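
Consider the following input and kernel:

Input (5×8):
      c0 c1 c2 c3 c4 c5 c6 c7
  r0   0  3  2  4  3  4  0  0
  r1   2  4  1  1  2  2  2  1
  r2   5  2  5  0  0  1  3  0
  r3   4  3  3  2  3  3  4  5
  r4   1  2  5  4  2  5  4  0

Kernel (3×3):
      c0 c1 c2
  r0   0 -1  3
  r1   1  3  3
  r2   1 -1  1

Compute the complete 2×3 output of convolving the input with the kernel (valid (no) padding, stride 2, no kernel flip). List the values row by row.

28 20 12
39 21 33

Output[0,0]: The receptive field on the input at this output position is [0 3 2 / 2 4 1 / 5 2 5]. Elementwise product with the kernel and sum: 3·-1 + 2·3 + 2·1 + 4·3 + 1·3 + 5·1 + 2·-1 + 5·1.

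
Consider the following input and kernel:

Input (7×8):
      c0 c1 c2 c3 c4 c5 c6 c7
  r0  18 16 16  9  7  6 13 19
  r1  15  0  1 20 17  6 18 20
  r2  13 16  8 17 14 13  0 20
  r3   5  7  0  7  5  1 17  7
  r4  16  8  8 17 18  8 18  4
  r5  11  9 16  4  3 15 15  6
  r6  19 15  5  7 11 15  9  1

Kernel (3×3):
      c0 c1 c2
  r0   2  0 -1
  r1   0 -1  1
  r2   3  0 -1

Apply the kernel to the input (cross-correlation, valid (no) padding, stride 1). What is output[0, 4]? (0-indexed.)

The receptive field on the input at this output position is [7 6 13 / 17 6 18 / 14 13 0]. Elementwise product with the kernel and sum: 7·2 + 13·-1 + 6·-1 + 18·1 + 14·3 + 0·-1.

55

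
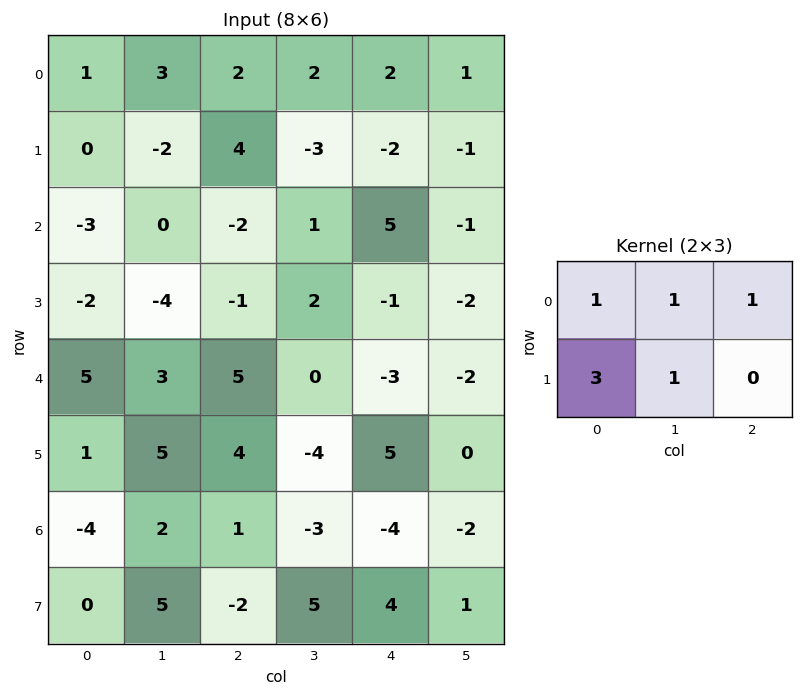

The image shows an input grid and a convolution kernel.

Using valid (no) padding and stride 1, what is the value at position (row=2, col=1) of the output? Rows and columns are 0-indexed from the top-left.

The receptive field on the input at this output position is [0 -2 1 / -4 -1 2]. Elementwise product with the kernel and sum: 0·1 + -2·1 + 1·1 + -4·3 + -1·1.

-14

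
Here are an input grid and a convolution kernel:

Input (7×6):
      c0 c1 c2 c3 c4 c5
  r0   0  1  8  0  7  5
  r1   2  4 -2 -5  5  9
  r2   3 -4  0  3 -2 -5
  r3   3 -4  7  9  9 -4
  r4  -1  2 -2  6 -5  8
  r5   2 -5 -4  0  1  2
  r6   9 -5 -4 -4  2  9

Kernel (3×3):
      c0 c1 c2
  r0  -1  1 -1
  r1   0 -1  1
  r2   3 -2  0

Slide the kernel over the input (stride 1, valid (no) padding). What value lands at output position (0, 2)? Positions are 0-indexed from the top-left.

The receptive field on the input at this output position is [8 0 7 / -2 -5 5 / 0 3 -2]. Elementwise product with the kernel and sum: 8·-1 + 0·1 + 7·-1 + -5·-1 + 5·1 + 0·3 + 3·-2.

-11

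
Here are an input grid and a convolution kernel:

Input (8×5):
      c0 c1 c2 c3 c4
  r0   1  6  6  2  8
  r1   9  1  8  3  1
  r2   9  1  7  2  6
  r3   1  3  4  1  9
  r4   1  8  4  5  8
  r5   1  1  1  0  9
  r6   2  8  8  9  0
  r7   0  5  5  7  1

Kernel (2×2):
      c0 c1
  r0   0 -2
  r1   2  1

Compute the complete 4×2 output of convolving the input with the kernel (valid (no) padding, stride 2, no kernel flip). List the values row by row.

Output[0,0]: The receptive field on the input at this output position is [1 6 / 9 1]. Elementwise product with the kernel and sum: 6·-2 + 9·2 + 1·1.
Output[0,1]: The receptive field on the input at this output position is [6 2 / 8 3]. Elementwise product with the kernel and sum: 2·-2 + 8·2 + 3·1.

7 15
3 5
-13 -8
-11 -1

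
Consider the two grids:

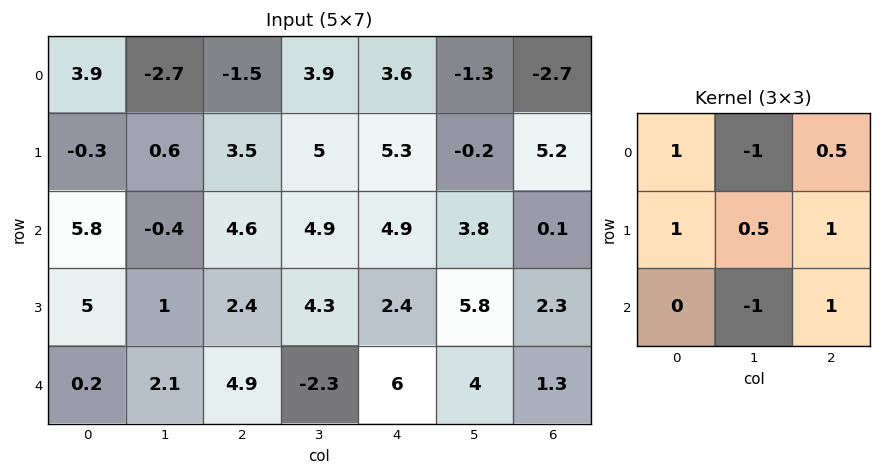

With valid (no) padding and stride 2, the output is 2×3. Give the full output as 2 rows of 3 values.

14.35 7.7 10.25
19.2 17.4 6.05

Output[0,0]: The receptive field on the input at this output position is [3.9 -2.7 -1.5 / -0.3 0.6 3.5 / 5.8 -0.4 4.6]. Elementwise product with the kernel and sum: 3.9·1 + -2.7·-1 + -1.5·0.5 + -0.3·1 + 0.6·0.5 + 3.5·1 + -0.4·-1 + 4.6·1.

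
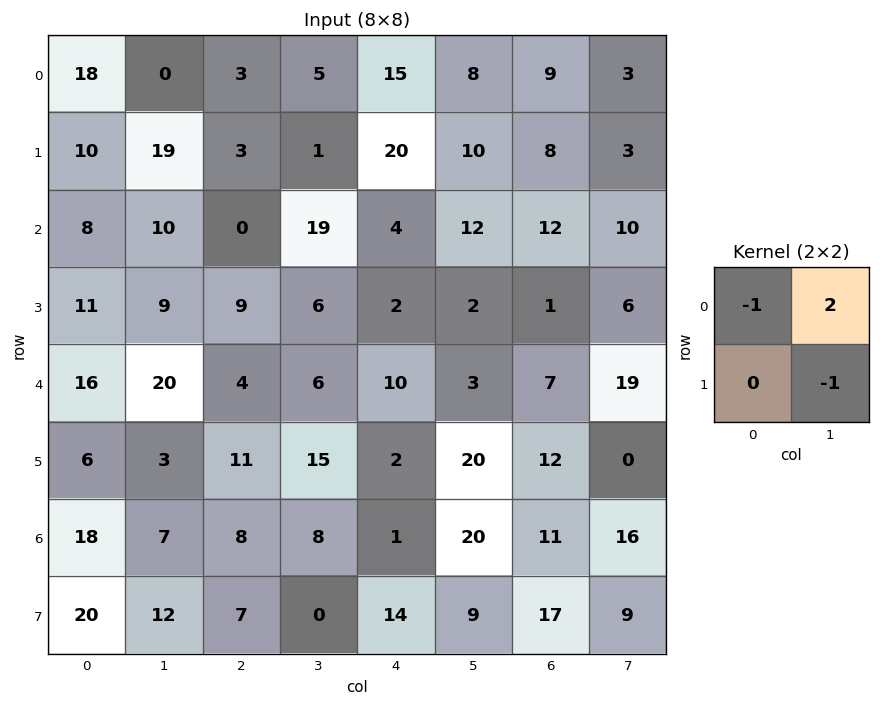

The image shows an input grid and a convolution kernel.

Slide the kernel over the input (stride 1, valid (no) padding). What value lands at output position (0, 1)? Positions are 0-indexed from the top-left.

3

The receptive field on the input at this output position is [0 3 / 19 3]. Elementwise product with the kernel and sum: 0·-1 + 3·2 + 3·-1.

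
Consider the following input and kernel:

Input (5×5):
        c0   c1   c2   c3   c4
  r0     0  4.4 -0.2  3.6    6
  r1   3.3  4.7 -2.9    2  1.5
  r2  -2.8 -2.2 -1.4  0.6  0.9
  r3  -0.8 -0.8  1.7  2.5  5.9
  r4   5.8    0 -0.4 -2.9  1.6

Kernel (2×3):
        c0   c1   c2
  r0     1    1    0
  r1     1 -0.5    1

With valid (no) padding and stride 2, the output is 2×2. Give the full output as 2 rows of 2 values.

Output[0,0]: The receptive field on the input at this output position is [0 4.4 -0.2 / 3.3 4.7 -2.9]. Elementwise product with the kernel and sum: 0·1 + 4.4·1 + 3.3·1 + 4.7·-0.5 + -2.9·1.

2.45 1
-3.7 5.55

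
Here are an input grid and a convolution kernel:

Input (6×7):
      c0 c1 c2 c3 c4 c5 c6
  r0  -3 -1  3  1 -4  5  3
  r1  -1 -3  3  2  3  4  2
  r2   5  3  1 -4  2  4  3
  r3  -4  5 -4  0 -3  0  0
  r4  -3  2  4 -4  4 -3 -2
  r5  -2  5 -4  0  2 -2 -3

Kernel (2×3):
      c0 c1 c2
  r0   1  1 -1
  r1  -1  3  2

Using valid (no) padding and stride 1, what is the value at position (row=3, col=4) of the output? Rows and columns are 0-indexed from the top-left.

The receptive field on the input at this output position is [-3 0 0 / 4 -3 -2]. Elementwise product with the kernel and sum: -3·1 + 0·1 + 0·-1 + 4·-1 + -3·3 + -2·2.

-20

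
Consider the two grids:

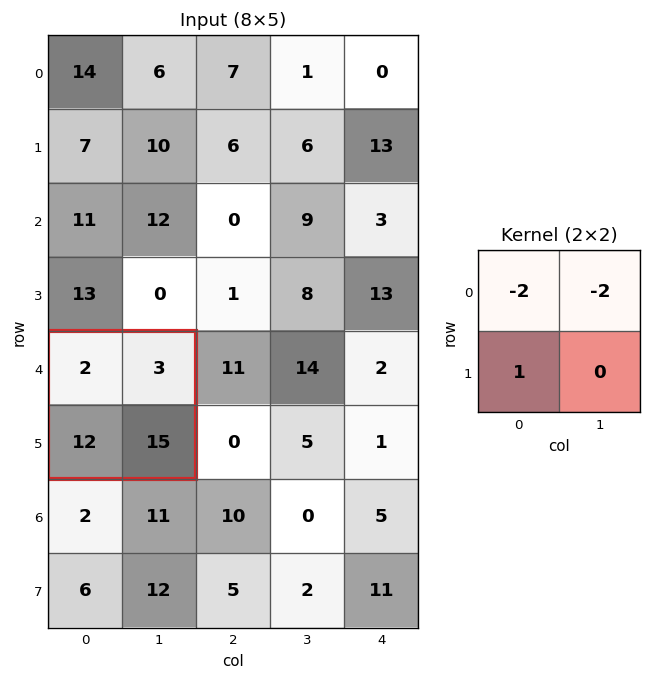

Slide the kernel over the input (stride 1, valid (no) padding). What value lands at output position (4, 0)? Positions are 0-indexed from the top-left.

The receptive field on the input at this output position is [2 3 / 12 15]. Elementwise product with the kernel and sum: 2·-2 + 3·-2 + 12·1.

2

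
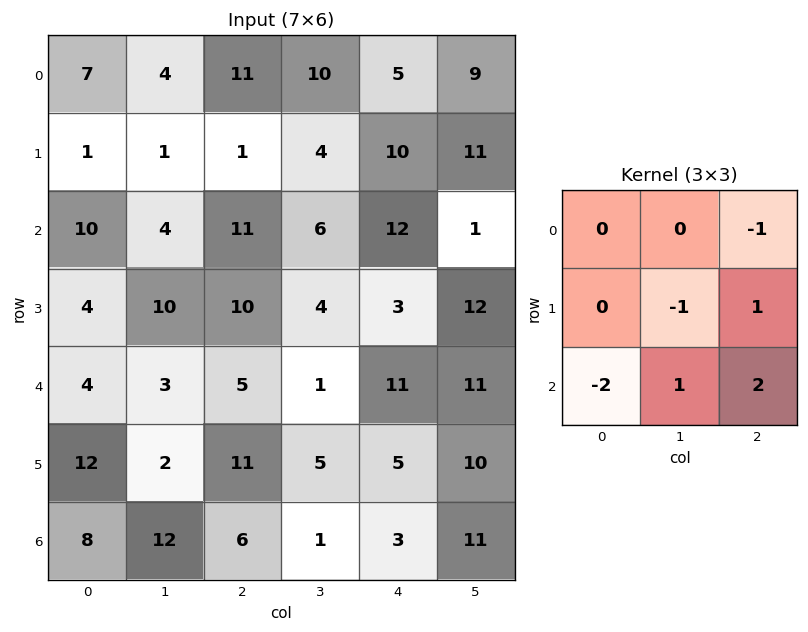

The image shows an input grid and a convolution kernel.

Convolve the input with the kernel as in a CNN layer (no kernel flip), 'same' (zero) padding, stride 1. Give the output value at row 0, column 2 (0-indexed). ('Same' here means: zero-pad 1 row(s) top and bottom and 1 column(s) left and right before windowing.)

The receptive field on the zero-padded input at this output position is [0 0 0 / 4 11 10 / 1 1 4]. Elementwise product with the kernel and sum: 0·-1 + 11·-1 + 10·1 + 1·-2 + 1·1 + 4·2.

6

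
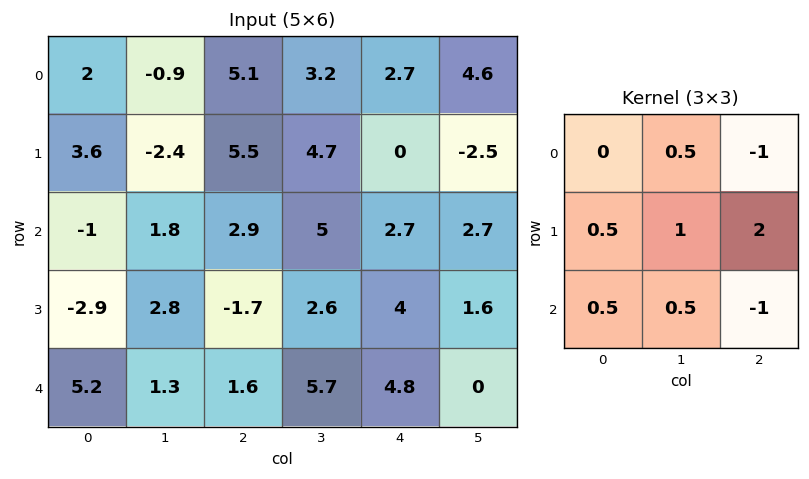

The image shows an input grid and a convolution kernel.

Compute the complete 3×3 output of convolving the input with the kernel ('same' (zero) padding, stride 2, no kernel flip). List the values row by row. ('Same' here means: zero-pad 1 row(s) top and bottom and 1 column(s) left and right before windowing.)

4.4 7.9 18.35
2.55 9.8 14.8
3.55 10.2 8.05

Output[0,0]: The receptive field on the zero-padded input at this output position is [0 0 0 / 0 2 -0.9 / 0 3.6 -2.4]. Elementwise product with the kernel and sum: 0·0.5 + 0·-1 + 0·0.5 + 2·1 + -0.9·2 + 0·0.5 + 3.6·0.5 + -2.4·-1.
Output[0,1]: The receptive field on the zero-padded input at this output position is [0 0 0 / -0.9 5.1 3.2 / -2.4 5.5 4.7]. Elementwise product with the kernel and sum: 0·0.5 + 0·-1 + -0.9·0.5 + 5.1·1 + 3.2·2 + -2.4·0.5 + 5.5·0.5 + 4.7·-1.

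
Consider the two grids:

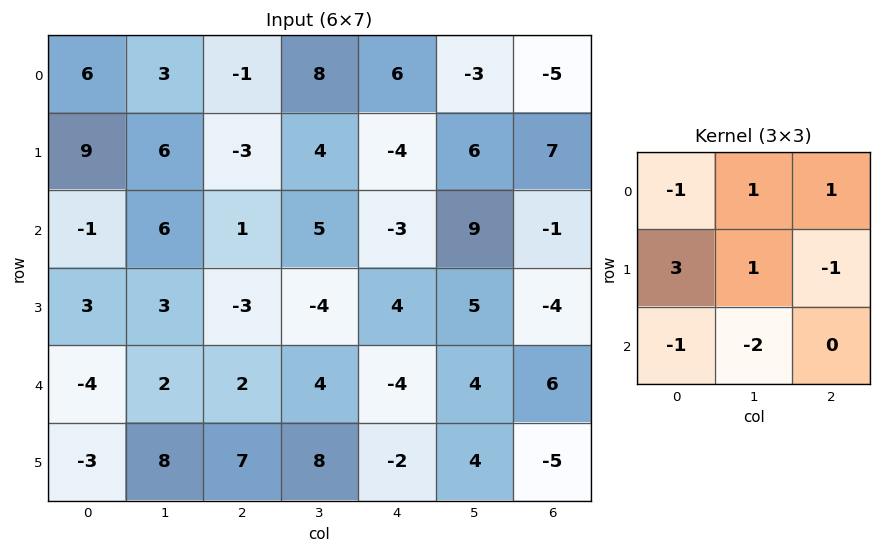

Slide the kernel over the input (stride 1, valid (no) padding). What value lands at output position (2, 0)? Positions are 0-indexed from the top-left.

23

The receptive field on the input at this output position is [-1 6 1 / 3 3 -3 / -4 2 2]. Elementwise product with the kernel and sum: -1·-1 + 6·1 + 1·1 + 3·3 + 3·1 + -3·-1 + -4·-1 + 2·-2.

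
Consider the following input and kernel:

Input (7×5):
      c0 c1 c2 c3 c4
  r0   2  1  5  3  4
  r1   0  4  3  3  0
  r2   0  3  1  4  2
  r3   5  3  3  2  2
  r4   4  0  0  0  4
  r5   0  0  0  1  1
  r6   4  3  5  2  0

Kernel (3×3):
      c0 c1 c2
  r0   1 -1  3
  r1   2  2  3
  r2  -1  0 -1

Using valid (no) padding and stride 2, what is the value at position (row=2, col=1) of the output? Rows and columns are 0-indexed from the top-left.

The receptive field on the input at this output position is [0 0 4 / 0 1 1 / 5 2 0]. Elementwise product with the kernel and sum: 0·1 + 0·-1 + 4·3 + 0·2 + 1·2 + 1·3 + 5·-1 + 0·-1.

12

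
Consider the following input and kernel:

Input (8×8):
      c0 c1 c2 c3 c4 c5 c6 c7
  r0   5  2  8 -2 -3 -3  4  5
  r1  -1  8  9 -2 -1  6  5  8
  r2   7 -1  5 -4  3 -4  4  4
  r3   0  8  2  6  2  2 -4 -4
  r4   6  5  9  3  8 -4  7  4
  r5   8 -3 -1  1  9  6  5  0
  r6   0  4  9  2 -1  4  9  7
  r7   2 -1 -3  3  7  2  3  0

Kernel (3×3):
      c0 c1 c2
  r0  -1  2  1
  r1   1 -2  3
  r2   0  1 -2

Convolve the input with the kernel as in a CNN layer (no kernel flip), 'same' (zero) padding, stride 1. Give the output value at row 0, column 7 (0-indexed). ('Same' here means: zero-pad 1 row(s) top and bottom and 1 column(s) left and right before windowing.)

2

The receptive field on the zero-padded input at this output position is [0 0 0 / 4 5 0 / 5 8 0]. Elementwise product with the kernel and sum: 0·-1 + 0·2 + 0·1 + 4·1 + 5·-2 + 0·3 + 8·1 + 0·-2.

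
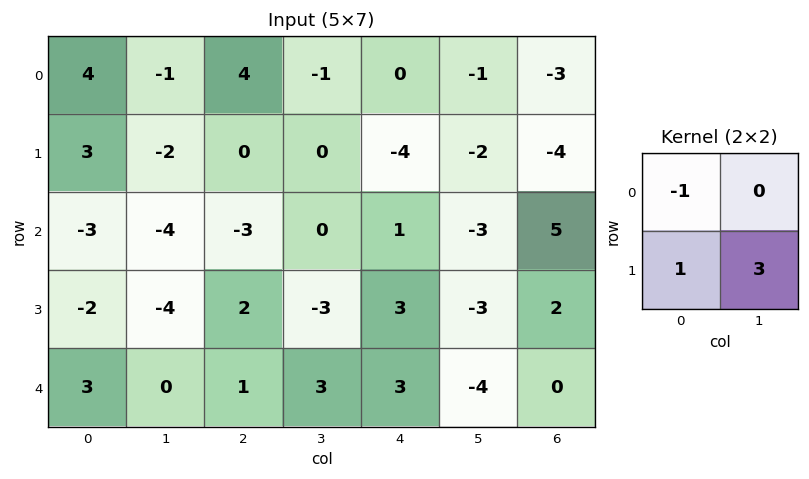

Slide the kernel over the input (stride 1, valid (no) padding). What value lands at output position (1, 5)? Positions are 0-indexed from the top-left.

14

The receptive field on the input at this output position is [-2 -4 / -3 5]. Elementwise product with the kernel and sum: -2·-1 + -3·1 + 5·3.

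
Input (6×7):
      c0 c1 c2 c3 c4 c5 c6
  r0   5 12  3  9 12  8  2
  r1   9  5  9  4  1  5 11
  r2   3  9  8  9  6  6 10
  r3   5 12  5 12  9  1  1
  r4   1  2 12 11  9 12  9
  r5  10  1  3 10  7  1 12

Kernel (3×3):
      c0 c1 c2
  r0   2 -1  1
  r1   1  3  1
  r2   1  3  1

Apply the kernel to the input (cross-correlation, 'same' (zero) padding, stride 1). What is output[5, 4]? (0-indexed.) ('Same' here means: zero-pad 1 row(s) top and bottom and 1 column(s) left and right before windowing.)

The receptive field on the zero-padded input at this output position is [11 9 12 / 10 7 1 / 0 0 0]. Elementwise product with the kernel and sum: 11·2 + 9·-1 + 12·1 + 10·1 + 7·3 + 1·1 + 0·1 + 0·3 + 0·1.

57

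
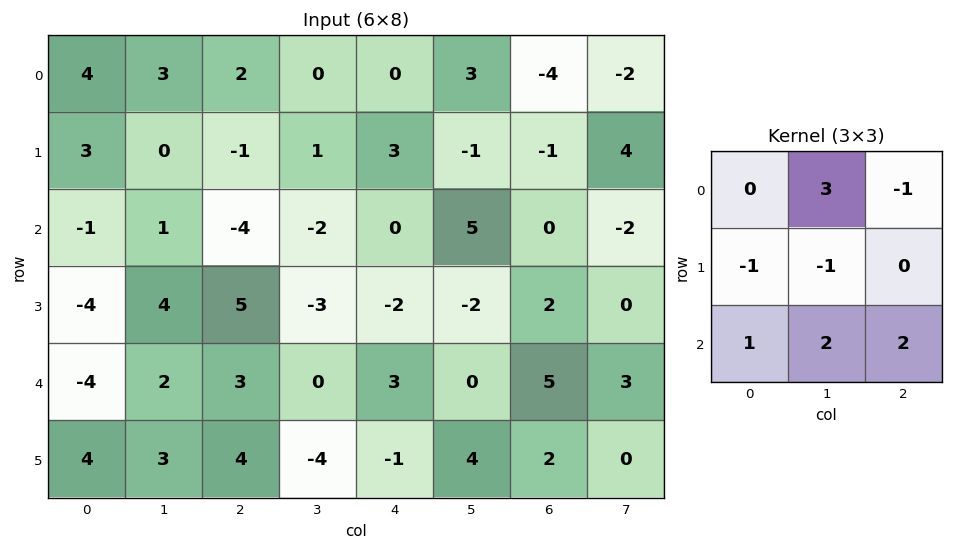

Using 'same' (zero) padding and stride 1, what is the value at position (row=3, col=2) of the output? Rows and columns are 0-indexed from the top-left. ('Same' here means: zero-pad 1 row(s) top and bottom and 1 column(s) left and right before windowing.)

-11

The receptive field on the zero-padded input at this output position is [1 -4 -2 / 4 5 -3 / 2 3 0]. Elementwise product with the kernel and sum: -4·3 + -2·-1 + 4·-1 + 5·-1 + 2·1 + 3·2 + 0·2.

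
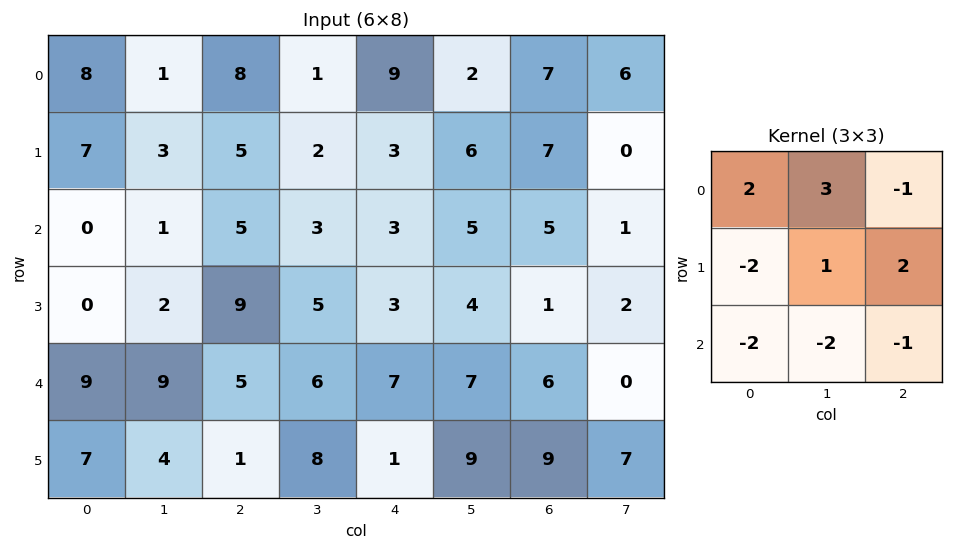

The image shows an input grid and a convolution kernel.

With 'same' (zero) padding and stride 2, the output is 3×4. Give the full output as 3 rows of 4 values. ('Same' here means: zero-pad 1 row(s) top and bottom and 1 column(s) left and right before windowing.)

Output[0,0]: The receptive field on the zero-padded input at this output position is [0 0 0 / 0 8 1 / 0 7 3]. Elementwise product with the kernel and sum: 0·2 + 0·3 + 0·-1 + 0·-2 + 8·1 + 1·2 + 0·-2 + 7·-2 + 3·-1.

-7 -10 -5 -11
18 1 -6 18
7 7 -3 -42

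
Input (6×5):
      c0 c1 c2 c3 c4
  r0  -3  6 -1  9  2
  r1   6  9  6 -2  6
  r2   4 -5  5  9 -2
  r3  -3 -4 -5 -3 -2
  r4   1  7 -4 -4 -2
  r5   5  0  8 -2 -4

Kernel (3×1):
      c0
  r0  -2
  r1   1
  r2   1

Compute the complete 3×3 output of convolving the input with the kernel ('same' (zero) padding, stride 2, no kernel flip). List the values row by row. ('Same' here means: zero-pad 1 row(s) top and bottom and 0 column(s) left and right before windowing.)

Output[0,0]: The receptive field on the zero-padded input at this output position is [0 / -3 / 6]. Elementwise product with the kernel and sum: 0·-2 + -3·1 + 6·1.

3 5 8
-11 -12 -16
12 14 -2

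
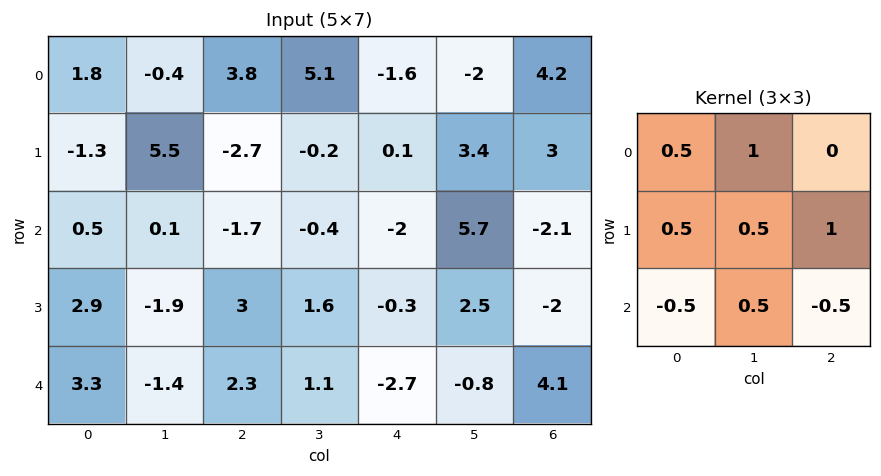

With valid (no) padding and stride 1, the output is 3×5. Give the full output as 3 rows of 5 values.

Output[0,0]: The receptive field on the input at this output position is [1.8 -0.4 3.8 / -1.3 5.5 -2.7 / 0.5 0.1 -1.7]. Elementwise product with the kernel and sum: 1.8·0.5 + -0.4·1 + -1.3·0.5 + 5.5·0.5 + -2.7·1 + 0.5·-0.5 + 0.1·0.5 + -1.7·-0.5.

0.55 4.1 7.3 0.65 6.85
-0.45 0.5 -5.15 2.3 5.6
0.35 1.8 1.5 -0.55 2.7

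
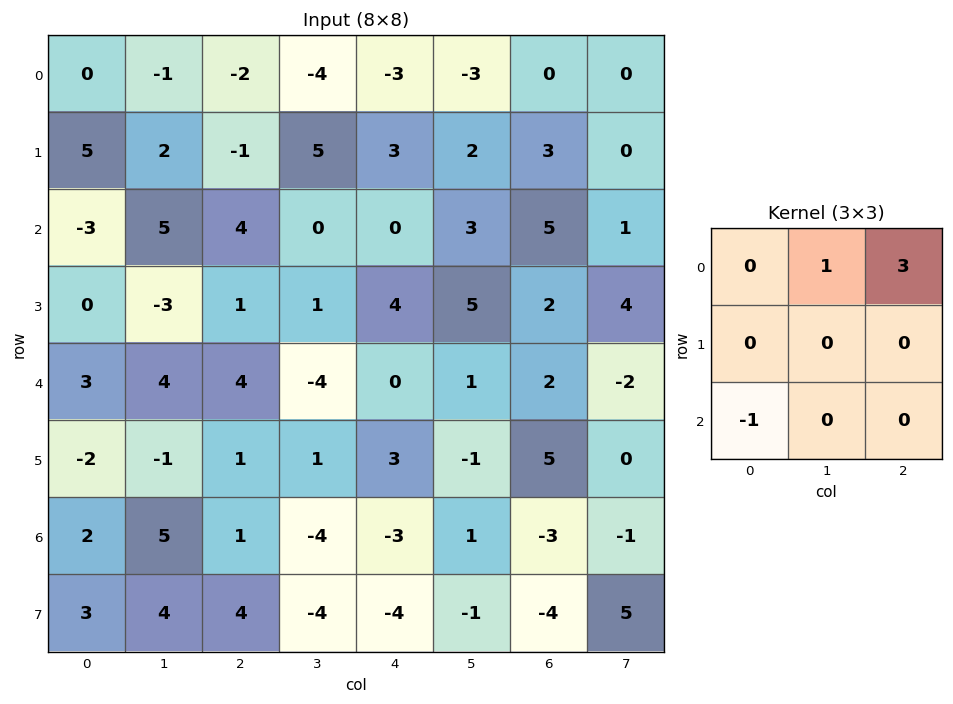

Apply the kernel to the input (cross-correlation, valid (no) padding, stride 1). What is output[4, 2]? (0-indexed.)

The receptive field on the input at this output position is [4 -4 0 / 1 1 3 / 1 -4 -3]. Elementwise product with the kernel and sum: -4·1 + 0·3 + 1·-1.

-5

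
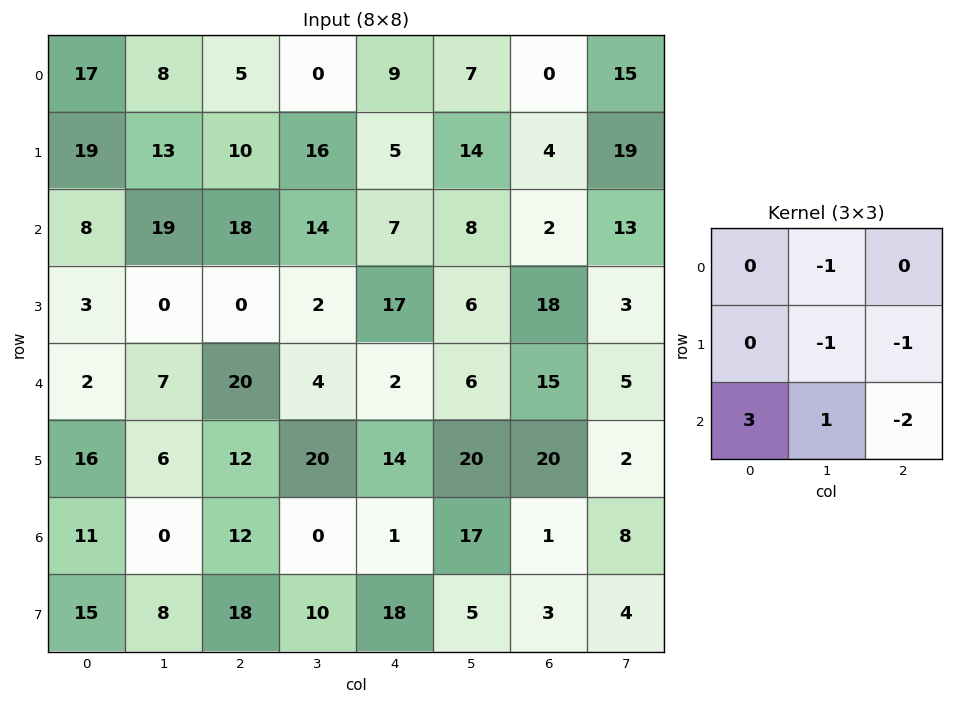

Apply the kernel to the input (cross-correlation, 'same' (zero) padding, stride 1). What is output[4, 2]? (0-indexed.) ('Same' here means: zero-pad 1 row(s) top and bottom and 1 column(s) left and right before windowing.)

-34

The receptive field on the zero-padded input at this output position is [0 0 2 / 7 20 4 / 6 12 20]. Elementwise product with the kernel and sum: 0·-1 + 20·-1 + 4·-1 + 6·3 + 12·1 + 20·-2.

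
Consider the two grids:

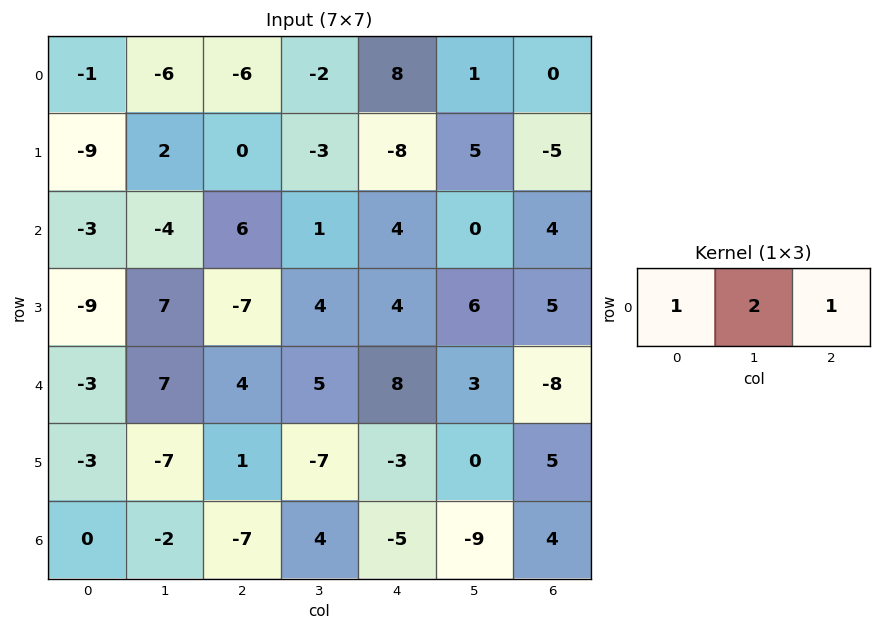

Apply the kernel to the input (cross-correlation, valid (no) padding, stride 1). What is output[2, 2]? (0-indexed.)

12

The receptive field on the input at this output position is [6 1 4]. Elementwise product with the kernel and sum: 6·1 + 1·2 + 4·1.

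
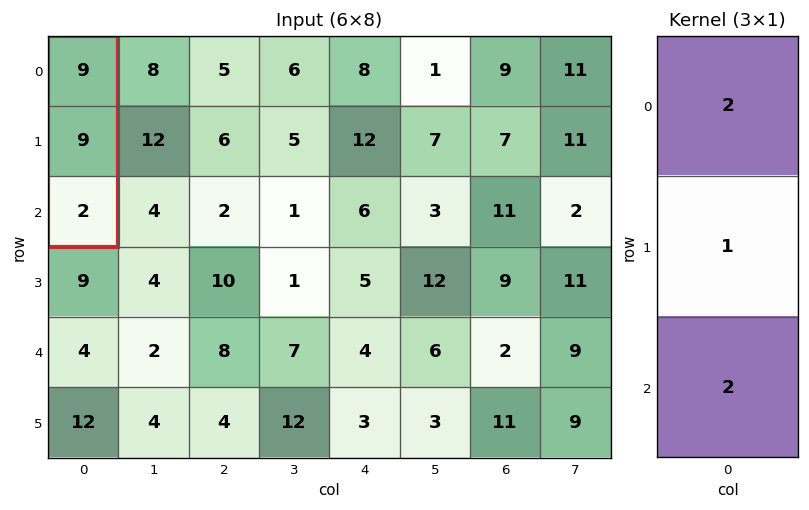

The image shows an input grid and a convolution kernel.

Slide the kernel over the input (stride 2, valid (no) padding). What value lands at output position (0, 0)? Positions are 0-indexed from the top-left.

31

The receptive field on the input at this output position is [9 / 9 / 2]. Elementwise product with the kernel and sum: 9·2 + 9·1 + 2·2.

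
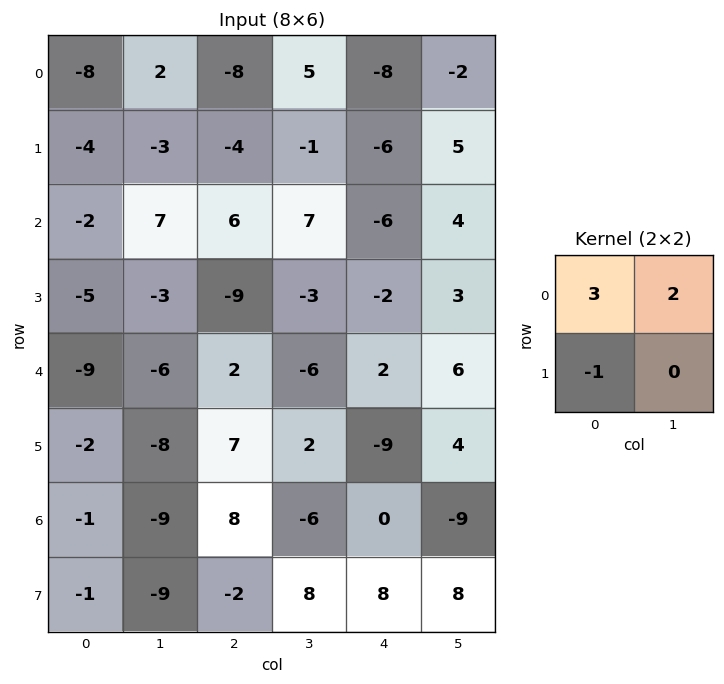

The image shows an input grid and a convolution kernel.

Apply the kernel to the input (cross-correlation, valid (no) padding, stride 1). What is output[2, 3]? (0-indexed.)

12

The receptive field on the input at this output position is [7 -6 / -3 -2]. Elementwise product with the kernel and sum: 7·3 + -6·2 + -3·-1.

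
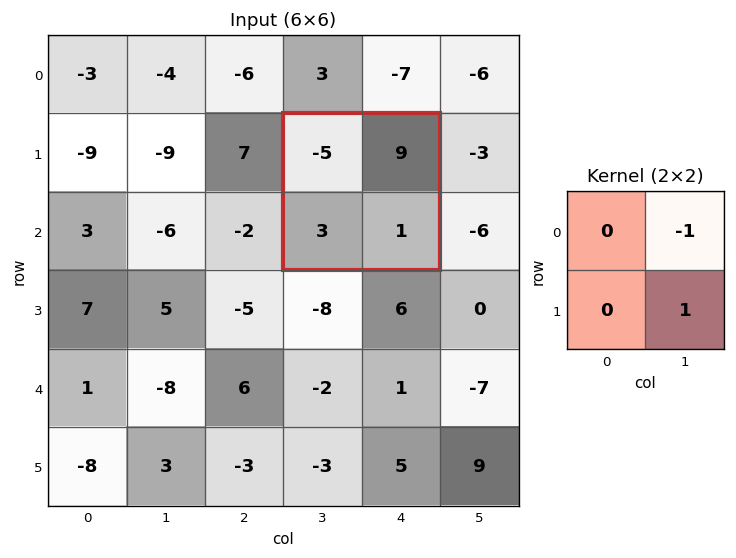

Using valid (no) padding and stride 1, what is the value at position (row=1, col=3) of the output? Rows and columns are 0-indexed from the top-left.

The receptive field on the input at this output position is [-5 9 / 3 1]. Elementwise product with the kernel and sum: 9·-1 + 1·1.

-8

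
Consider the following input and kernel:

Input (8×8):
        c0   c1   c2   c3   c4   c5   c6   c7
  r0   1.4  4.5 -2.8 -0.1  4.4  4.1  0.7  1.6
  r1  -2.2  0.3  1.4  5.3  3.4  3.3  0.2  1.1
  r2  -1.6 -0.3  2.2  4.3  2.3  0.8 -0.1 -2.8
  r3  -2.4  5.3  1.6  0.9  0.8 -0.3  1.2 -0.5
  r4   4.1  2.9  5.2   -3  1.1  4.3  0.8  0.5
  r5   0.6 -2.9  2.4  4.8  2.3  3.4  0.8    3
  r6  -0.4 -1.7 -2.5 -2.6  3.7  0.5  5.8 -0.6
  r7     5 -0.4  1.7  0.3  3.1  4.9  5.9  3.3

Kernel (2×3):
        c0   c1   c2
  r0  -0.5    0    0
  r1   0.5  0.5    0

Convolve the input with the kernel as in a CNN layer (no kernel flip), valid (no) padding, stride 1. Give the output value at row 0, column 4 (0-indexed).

1.15

The receptive field on the input at this output position is [4.4 4.1 0.7 / 3.4 3.3 0.2]. Elementwise product with the kernel and sum: 4.4·-0.5 + 3.4·0.5 + 3.3·0.5.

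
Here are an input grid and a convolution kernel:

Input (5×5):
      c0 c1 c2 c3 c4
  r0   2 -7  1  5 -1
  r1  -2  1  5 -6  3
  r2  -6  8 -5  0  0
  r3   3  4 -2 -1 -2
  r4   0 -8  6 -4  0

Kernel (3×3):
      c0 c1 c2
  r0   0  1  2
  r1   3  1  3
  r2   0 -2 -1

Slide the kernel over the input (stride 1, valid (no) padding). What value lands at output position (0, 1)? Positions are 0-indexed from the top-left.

The receptive field on the input at this output position is [-7 1 5 / 1 5 -6 / 8 -5 0]. Elementwise product with the kernel and sum: 1·1 + 5·2 + 1·3 + 5·1 + -6·3 + -5·-2 + 0·-1.

11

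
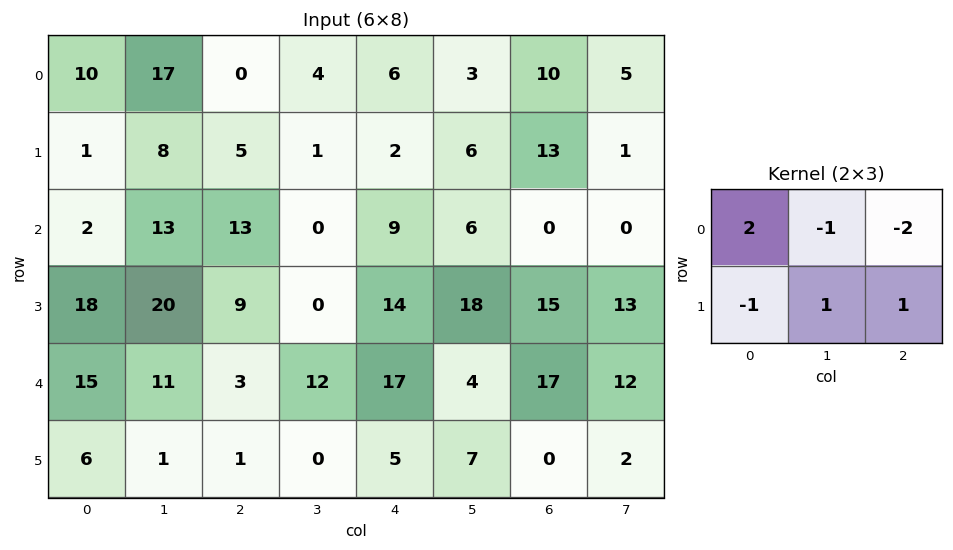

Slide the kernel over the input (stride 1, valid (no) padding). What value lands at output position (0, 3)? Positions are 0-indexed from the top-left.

The receptive field on the input at this output position is [4 6 3 / 1 2 6]. Elementwise product with the kernel and sum: 4·2 + 6·-1 + 3·-2 + 1·-1 + 2·1 + 6·1.

3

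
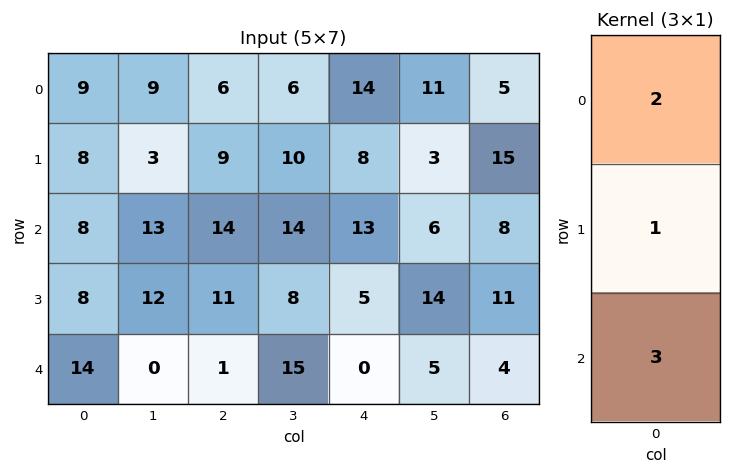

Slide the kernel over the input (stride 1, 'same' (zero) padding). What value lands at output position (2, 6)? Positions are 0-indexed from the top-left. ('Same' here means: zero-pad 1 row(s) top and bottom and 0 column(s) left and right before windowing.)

71

The receptive field on the zero-padded input at this output position is [15 / 8 / 11]. Elementwise product with the kernel and sum: 15·2 + 8·1 + 11·3.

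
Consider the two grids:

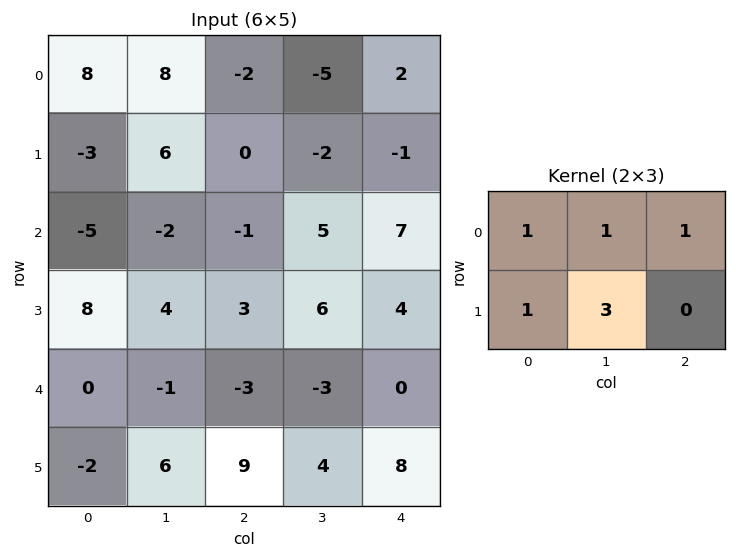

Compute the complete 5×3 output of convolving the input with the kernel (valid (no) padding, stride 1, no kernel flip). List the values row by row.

Output[0,0]: The receptive field on the input at this output position is [8 8 -2 / -3 6 0]. Elementwise product with the kernel and sum: 8·1 + 8·1 + -2·1 + -3·1 + 6·3.

29 7 -11
-8 -1 11
12 15 32
12 3 1
12 26 15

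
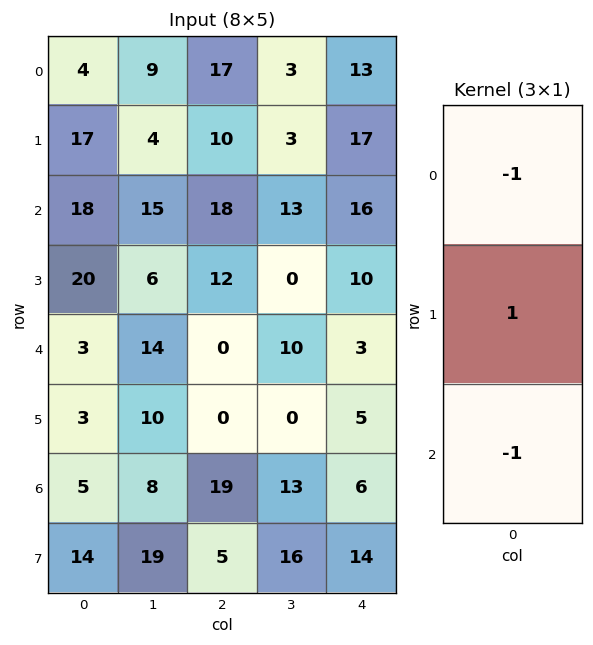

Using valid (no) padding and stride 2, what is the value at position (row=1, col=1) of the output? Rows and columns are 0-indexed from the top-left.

The receptive field on the input at this output position is [18 / 12 / 0]. Elementwise product with the kernel and sum: 18·-1 + 12·1 + 0·-1.

-6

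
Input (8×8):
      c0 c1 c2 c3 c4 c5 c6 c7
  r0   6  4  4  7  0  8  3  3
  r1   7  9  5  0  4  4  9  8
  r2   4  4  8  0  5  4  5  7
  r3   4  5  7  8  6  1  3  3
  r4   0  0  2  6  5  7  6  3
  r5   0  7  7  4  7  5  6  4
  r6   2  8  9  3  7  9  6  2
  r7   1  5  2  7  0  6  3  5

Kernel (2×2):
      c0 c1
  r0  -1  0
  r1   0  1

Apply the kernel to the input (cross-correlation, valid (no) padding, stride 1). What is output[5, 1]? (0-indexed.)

2

The receptive field on the input at this output position is [7 7 / 8 9]. Elementwise product with the kernel and sum: 7·-1 + 9·1.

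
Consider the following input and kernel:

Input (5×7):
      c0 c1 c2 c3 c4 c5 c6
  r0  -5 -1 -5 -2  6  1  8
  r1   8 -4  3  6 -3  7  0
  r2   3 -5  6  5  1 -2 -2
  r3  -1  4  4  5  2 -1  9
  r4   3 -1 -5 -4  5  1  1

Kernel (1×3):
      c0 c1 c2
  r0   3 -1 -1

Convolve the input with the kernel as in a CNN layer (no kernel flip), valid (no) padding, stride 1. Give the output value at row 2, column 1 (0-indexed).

-26

The receptive field on the input at this output position is [-5 6 5]. Elementwise product with the kernel and sum: -5·3 + 6·-1 + 5·-1.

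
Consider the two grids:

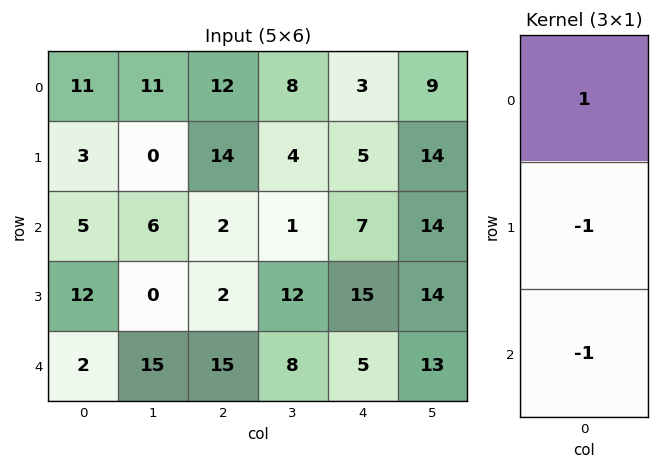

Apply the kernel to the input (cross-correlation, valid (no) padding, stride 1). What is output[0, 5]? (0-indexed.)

-19

The receptive field on the input at this output position is [9 / 14 / 14]. Elementwise product with the kernel and sum: 9·1 + 14·-1 + 14·-1.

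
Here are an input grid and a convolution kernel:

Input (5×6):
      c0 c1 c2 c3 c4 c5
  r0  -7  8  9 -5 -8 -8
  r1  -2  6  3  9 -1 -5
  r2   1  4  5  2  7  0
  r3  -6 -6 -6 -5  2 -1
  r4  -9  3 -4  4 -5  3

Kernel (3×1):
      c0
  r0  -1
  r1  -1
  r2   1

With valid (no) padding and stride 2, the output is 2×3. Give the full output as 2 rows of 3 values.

Output[0,0]: The receptive field on the input at this output position is [-7 / -2 / 1]. Elementwise product with the kernel and sum: -7·-1 + -2·-1 + 1·1.
Output[0,1]: The receptive field on the input at this output position is [9 / 3 / 5]. Elementwise product with the kernel and sum: 9·-1 + 3·-1 + 5·1.

10 -7 16
-4 -3 -14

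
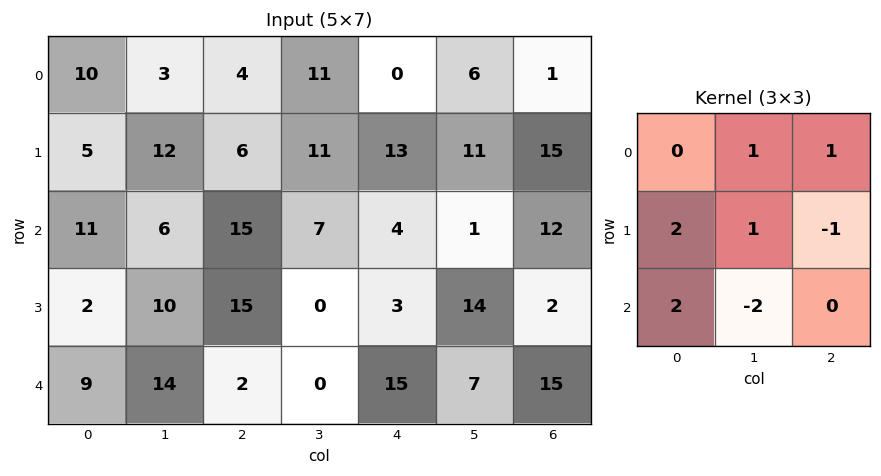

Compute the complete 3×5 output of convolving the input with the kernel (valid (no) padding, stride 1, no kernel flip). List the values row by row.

33 16 37 36 35
15 27 87 35 1
10 81 42 -36 47

Output[0,0]: The receptive field on the input at this output position is [10 3 4 / 5 12 6 / 11 6 15]. Elementwise product with the kernel and sum: 3·1 + 4·1 + 5·2 + 12·1 + 6·-1 + 11·2 + 6·-2.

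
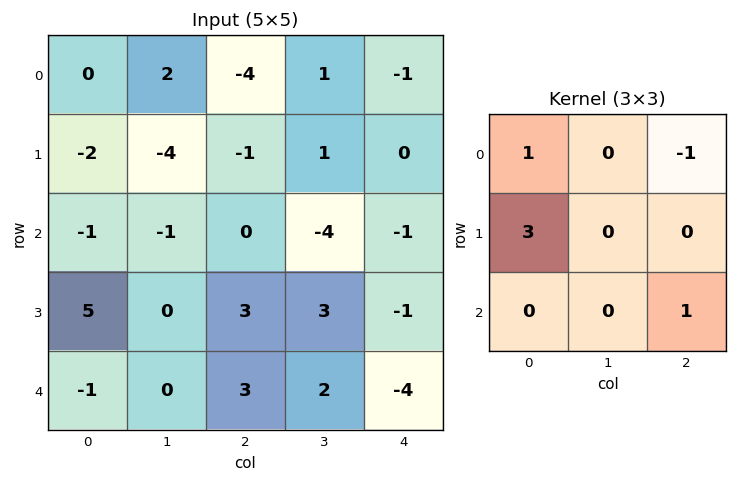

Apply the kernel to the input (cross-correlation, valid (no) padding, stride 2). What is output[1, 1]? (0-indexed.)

6

The receptive field on the input at this output position is [0 -4 -1 / 3 3 -1 / 3 2 -4]. Elementwise product with the kernel and sum: 0·1 + -1·-1 + 3·3 + -4·1.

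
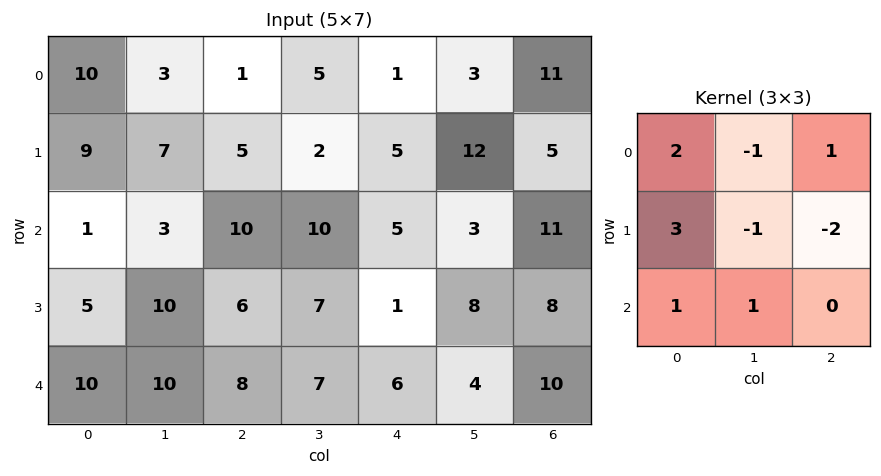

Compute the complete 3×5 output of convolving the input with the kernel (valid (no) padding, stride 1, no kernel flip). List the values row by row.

32 35 21 4 11
11 6 36 38 2
22 34 39 35 7

Output[0,0]: The receptive field on the input at this output position is [10 3 1 / 9 7 5 / 1 3 10]. Elementwise product with the kernel and sum: 10·2 + 3·-1 + 1·1 + 9·3 + 7·-1 + 5·-2 + 1·1 + 3·1.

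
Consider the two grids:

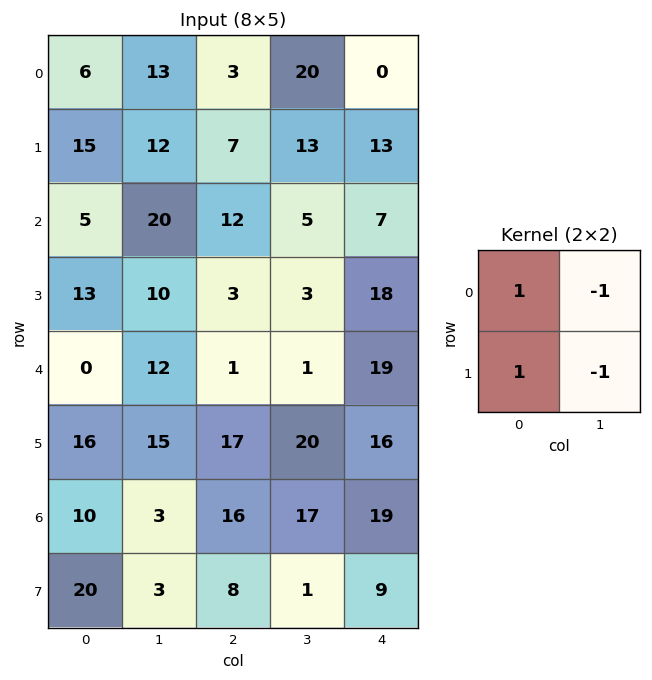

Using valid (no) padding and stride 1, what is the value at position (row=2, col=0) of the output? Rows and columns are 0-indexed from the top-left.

The receptive field on the input at this output position is [5 20 / 13 10]. Elementwise product with the kernel and sum: 5·1 + 20·-1 + 13·1 + 10·-1.

-12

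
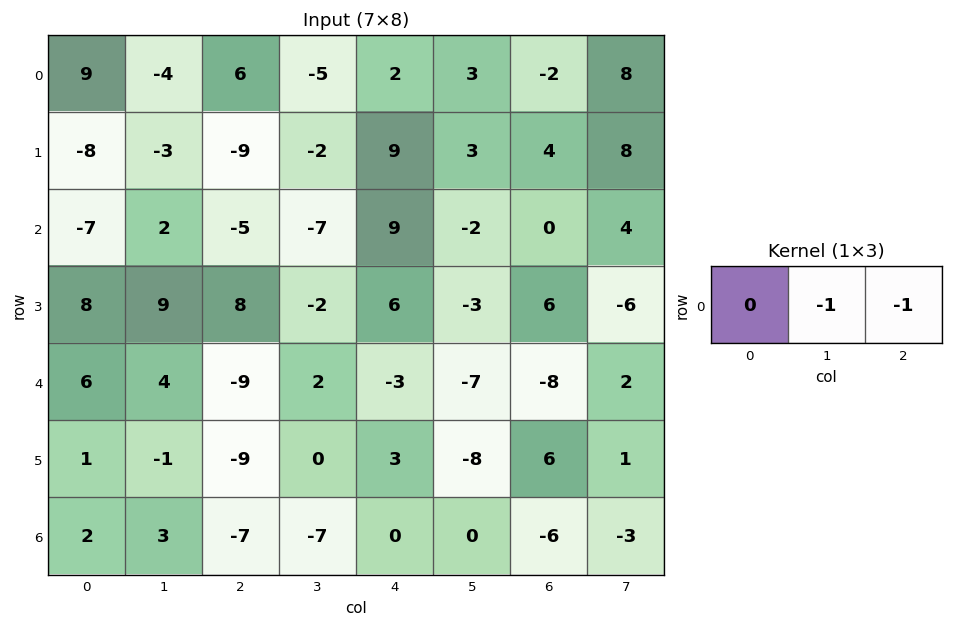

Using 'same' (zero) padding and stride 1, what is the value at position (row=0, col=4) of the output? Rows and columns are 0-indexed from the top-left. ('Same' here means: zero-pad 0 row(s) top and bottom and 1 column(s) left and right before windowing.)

The receptive field on the zero-padded input at this output position is [-5 2 3]. Elementwise product with the kernel and sum: 2·-1 + 3·-1.

-5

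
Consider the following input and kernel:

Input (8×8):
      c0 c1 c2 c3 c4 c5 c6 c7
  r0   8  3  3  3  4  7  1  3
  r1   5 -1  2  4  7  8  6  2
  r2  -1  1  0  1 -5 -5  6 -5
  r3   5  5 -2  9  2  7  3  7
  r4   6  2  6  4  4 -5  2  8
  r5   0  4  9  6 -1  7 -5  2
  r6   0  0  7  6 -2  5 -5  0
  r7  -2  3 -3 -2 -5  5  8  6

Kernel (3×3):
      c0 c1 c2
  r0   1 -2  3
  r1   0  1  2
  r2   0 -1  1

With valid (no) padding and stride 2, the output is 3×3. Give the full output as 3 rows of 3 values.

13 21 24
2 -4 43
49 6 7

Output[0,0]: The receptive field on the input at this output position is [8 3 3 / 5 -1 2 / -1 1 0]. Elementwise product with the kernel and sum: 8·1 + 3·-2 + 3·3 + -1·1 + 2·2 + 1·-1 + 0·1.
Output[0,1]: The receptive field on the input at this output position is [3 3 4 / 2 4 7 / 0 1 -5]. Elementwise product with the kernel and sum: 3·1 + 3·-2 + 4·3 + 4·1 + 7·2 + 1·-1 + -5·1.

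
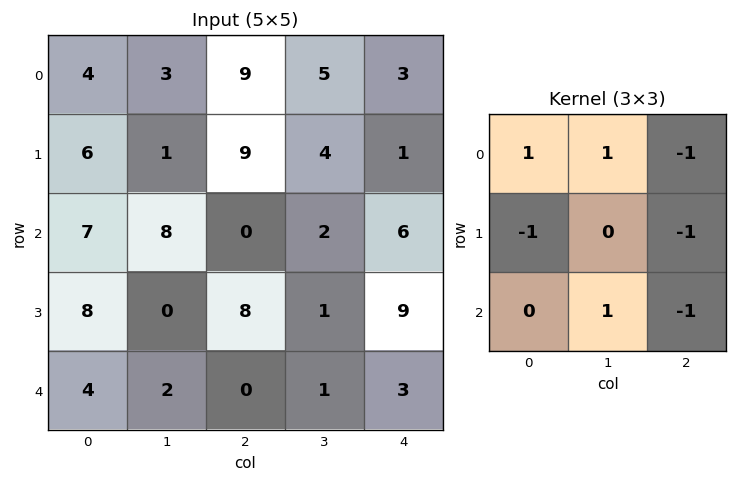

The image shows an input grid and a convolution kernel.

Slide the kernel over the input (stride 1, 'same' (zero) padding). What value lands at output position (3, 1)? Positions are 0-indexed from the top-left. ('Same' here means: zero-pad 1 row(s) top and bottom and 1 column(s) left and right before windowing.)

The receptive field on the zero-padded input at this output position is [7 8 0 / 8 0 8 / 4 2 0]. Elementwise product with the kernel and sum: 7·1 + 8·1 + 0·-1 + 8·-1 + 8·-1 + 2·1 + 0·-1.

1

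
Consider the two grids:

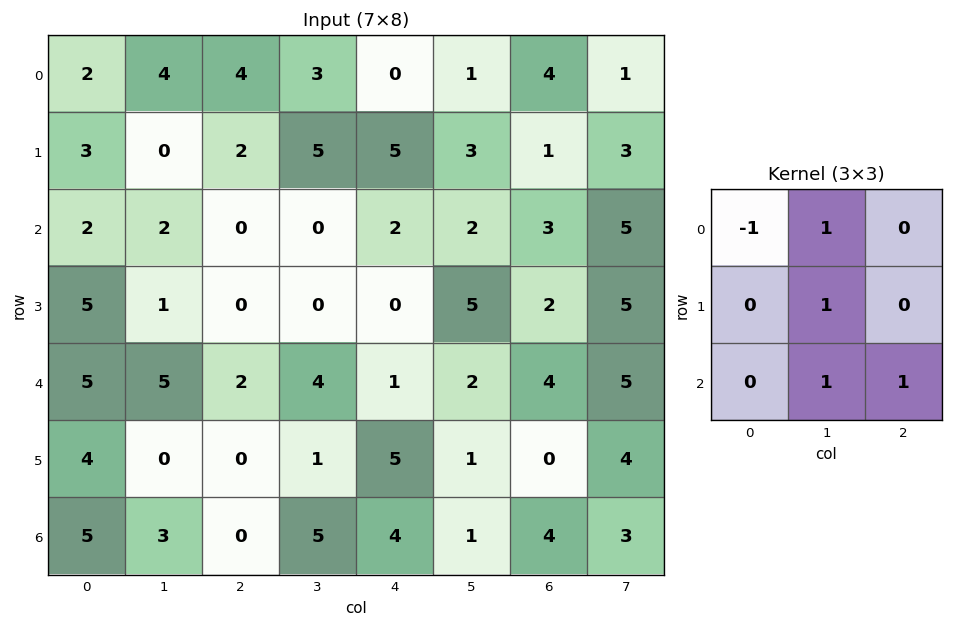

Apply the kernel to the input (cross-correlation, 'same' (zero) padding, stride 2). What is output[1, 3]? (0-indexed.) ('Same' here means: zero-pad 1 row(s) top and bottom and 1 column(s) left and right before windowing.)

8

The receptive field on the zero-padded input at this output position is [3 1 3 / 2 3 5 / 5 2 5]. Elementwise product with the kernel and sum: 3·-1 + 1·1 + 3·1 + 2·1 + 5·1.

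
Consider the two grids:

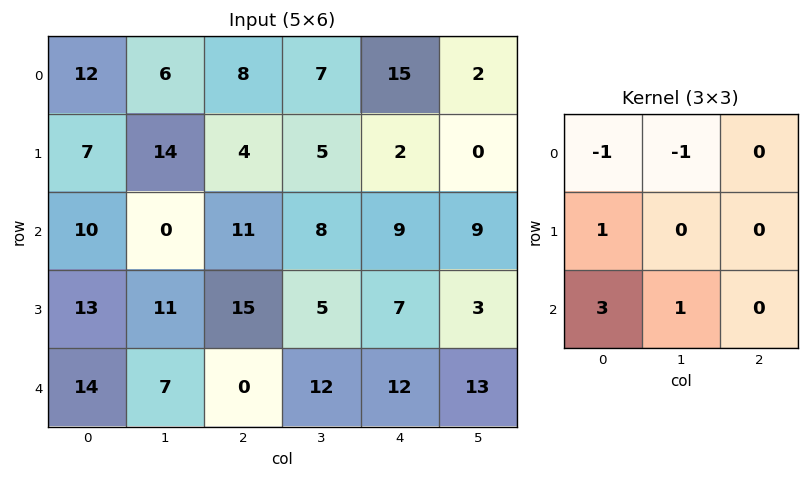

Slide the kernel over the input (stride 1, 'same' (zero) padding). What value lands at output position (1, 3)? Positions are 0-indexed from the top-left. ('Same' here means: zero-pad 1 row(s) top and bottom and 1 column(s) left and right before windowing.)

The receptive field on the zero-padded input at this output position is [8 7 15 / 4 5 2 / 11 8 9]. Elementwise product with the kernel and sum: 8·-1 + 7·-1 + 4·1 + 11·3 + 8·1.

30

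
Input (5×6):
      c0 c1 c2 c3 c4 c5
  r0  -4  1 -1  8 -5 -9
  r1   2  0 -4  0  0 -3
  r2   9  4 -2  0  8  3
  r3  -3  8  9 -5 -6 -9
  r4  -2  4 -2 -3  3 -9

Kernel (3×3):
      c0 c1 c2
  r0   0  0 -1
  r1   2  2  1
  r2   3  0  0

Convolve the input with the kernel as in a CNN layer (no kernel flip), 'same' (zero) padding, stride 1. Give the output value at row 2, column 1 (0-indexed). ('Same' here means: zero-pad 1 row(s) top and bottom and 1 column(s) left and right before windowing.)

The receptive field on the zero-padded input at this output position is [2 0 -4 / 9 4 -2 / -3 8 9]. Elementwise product with the kernel and sum: -4·-1 + 9·2 + 4·2 + -2·1 + -3·3.

19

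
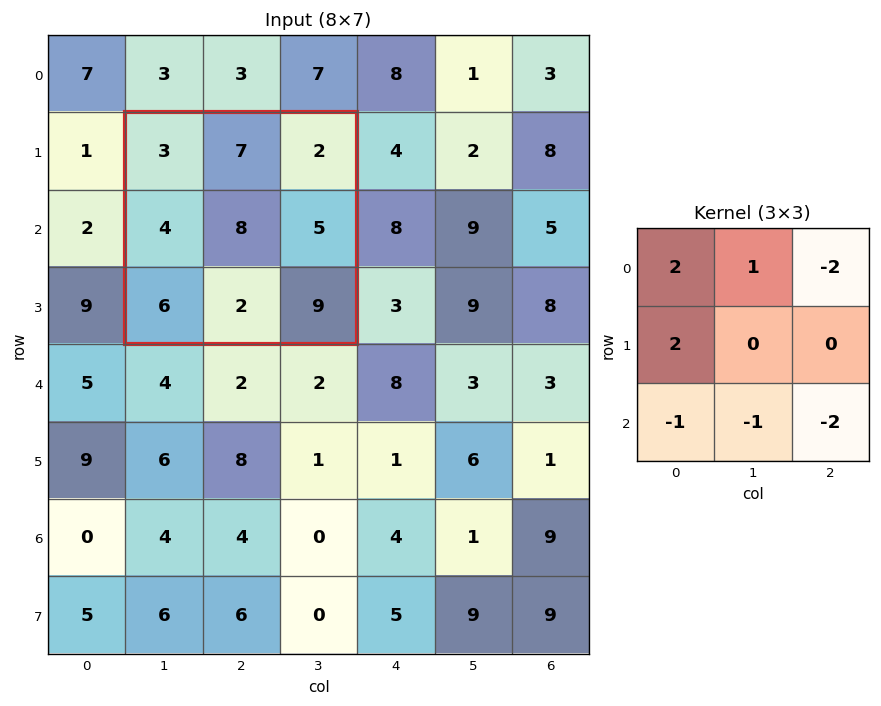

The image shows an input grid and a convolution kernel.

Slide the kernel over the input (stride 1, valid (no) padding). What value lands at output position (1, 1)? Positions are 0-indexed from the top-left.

-9

The receptive field on the input at this output position is [3 7 2 / 4 8 5 / 6 2 9]. Elementwise product with the kernel and sum: 3·2 + 7·1 + 2·-2 + 4·2 + 6·-1 + 2·-1 + 9·-2.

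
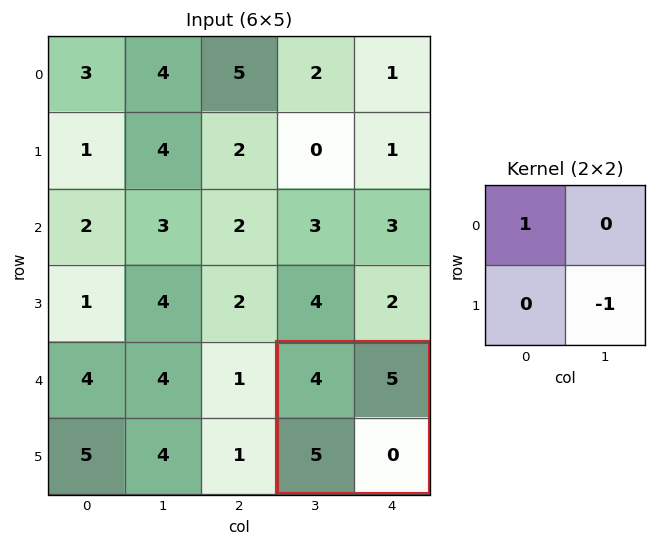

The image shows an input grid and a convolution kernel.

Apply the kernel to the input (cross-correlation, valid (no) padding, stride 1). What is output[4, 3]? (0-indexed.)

4

The receptive field on the input at this output position is [4 5 / 5 0]. Elementwise product with the kernel and sum: 4·1 + 0·-1.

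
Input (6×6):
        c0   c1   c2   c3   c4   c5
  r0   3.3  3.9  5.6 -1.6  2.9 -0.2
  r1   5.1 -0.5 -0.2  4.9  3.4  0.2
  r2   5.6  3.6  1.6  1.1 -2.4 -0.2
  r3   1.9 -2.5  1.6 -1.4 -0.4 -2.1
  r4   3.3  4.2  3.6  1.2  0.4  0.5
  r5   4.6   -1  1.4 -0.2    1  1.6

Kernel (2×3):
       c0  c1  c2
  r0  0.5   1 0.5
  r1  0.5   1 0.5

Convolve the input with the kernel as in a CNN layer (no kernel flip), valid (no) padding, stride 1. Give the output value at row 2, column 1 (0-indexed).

3.6

The receptive field on the input at this output position is [3.6 1.6 1.1 / -2.5 1.6 -1.4]. Elementwise product with the kernel and sum: 3.6·0.5 + 1.6·1 + 1.1·0.5 + -2.5·0.5 + 1.6·1 + -1.4·0.5.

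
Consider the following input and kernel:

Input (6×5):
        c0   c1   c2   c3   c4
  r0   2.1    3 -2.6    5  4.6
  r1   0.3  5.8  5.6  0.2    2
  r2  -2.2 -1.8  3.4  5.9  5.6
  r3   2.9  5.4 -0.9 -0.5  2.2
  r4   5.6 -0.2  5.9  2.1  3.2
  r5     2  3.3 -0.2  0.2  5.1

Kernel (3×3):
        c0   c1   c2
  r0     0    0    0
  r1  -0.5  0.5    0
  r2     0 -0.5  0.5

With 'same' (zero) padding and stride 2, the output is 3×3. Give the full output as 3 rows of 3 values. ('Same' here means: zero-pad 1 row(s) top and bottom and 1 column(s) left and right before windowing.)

3.8 -5.5 -1.2
0.15 2.8 -1.25
3.45 3.25 -2

Output[0,0]: The receptive field on the zero-padded input at this output position is [0 0 0 / 0 2.1 3 / 0 0.3 5.8]. Elementwise product with the kernel and sum: 0·-0.5 + 2.1·0.5 + 0.3·-0.5 + 5.8·0.5.
Output[0,1]: The receptive field on the zero-padded input at this output position is [0 0 0 / 3 -2.6 5 / 5.8 5.6 0.2]. Elementwise product with the kernel and sum: 3·-0.5 + -2.6·0.5 + 5.6·-0.5 + 0.2·0.5.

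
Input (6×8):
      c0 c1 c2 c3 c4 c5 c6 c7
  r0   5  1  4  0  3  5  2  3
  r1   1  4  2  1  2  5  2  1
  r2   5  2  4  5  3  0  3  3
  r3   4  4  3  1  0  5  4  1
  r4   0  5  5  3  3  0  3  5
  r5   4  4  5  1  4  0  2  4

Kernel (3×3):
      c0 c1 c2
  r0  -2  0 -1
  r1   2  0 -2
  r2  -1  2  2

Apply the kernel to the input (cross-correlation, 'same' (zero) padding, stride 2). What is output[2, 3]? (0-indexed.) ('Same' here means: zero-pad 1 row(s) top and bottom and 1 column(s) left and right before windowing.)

-9

The receptive field on the zero-padded input at this output position is [5 4 1 / 0 3 5 / 0 2 4]. Elementwise product with the kernel and sum: 5·-2 + 1·-1 + 0·2 + 5·-2 + 0·-1 + 2·2 + 4·2.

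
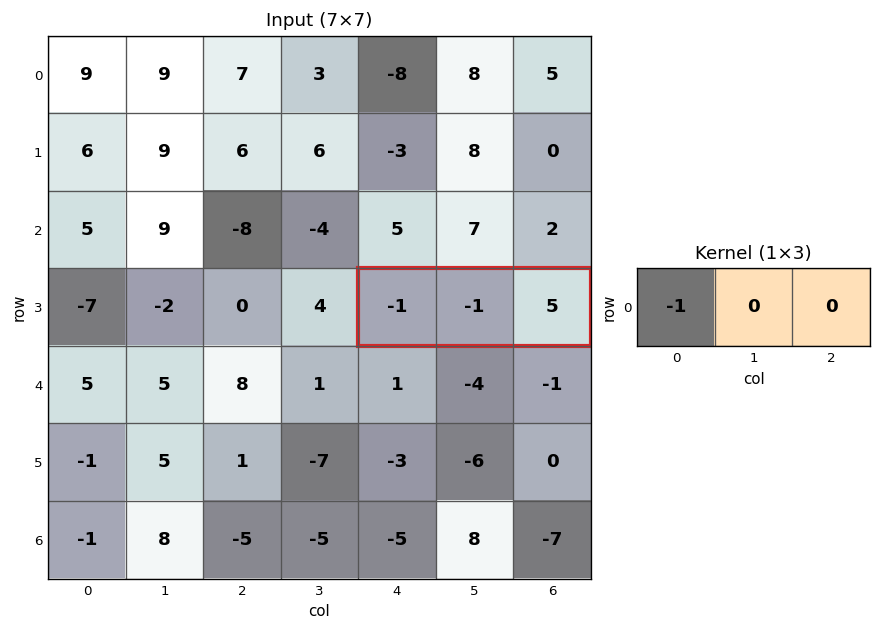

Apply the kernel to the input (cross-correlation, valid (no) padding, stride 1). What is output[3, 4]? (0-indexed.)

The receptive field on the input at this output position is [-1 -1 5]. Elementwise product with the kernel and sum: -1·-1.

1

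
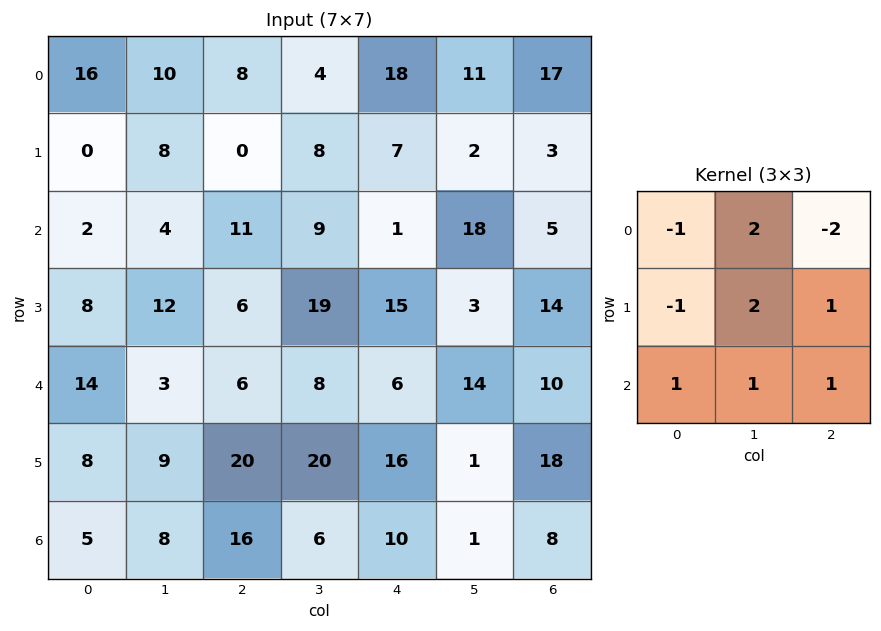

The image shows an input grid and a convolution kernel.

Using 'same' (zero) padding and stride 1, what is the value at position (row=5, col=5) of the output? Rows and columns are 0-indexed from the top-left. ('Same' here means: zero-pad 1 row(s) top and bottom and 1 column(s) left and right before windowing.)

25

The receptive field on the zero-padded input at this output position is [6 14 10 / 16 1 18 / 10 1 8]. Elementwise product with the kernel and sum: 6·-1 + 14·2 + 10·-2 + 16·-1 + 1·2 + 18·1 + 10·1 + 1·1 + 8·1.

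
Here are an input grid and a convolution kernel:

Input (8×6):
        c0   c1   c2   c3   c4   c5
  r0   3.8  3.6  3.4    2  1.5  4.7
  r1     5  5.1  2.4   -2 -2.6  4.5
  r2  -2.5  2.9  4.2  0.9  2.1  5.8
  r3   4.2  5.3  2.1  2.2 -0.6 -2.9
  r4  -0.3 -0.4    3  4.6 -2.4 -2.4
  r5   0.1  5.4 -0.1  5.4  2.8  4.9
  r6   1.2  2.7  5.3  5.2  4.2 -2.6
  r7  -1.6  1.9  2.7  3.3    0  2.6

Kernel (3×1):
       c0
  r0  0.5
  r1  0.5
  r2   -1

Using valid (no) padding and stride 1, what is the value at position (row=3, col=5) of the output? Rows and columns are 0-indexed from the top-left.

The receptive field on the input at this output position is [-2.9 / -2.4 / 4.9]. Elementwise product with the kernel and sum: -2.9·0.5 + -2.4·0.5 + 4.9·-1.

-7.55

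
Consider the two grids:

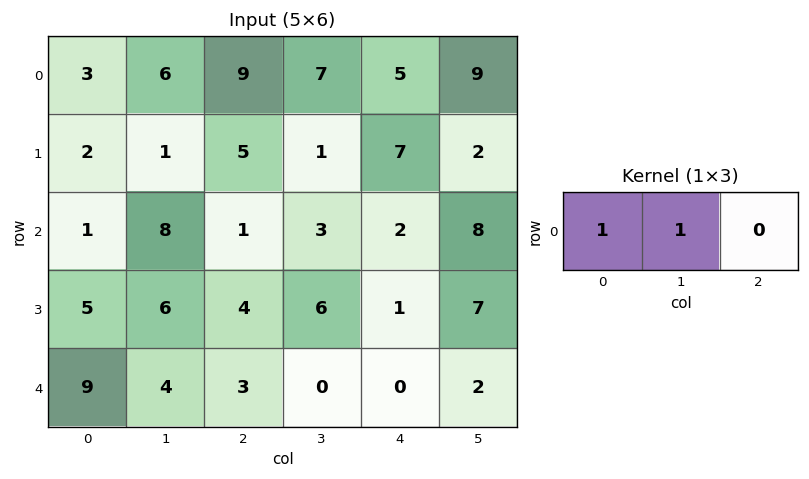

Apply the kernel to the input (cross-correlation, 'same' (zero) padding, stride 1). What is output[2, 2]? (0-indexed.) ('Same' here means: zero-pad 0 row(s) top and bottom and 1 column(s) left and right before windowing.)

9

The receptive field on the zero-padded input at this output position is [8 1 3]. Elementwise product with the kernel and sum: 8·1 + 1·1.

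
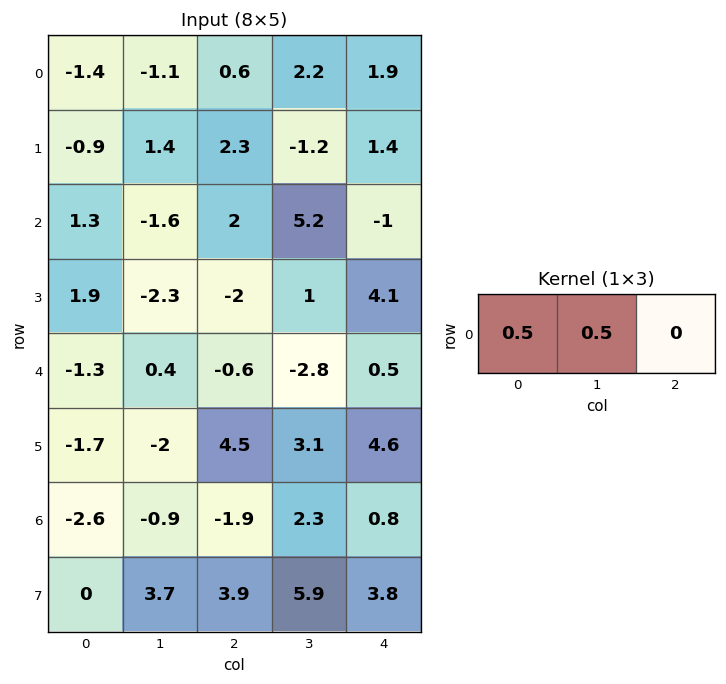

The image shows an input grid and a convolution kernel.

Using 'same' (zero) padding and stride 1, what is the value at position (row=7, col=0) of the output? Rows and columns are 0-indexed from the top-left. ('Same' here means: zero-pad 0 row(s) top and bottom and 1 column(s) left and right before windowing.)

0

The receptive field on the zero-padded input at this output position is [0 0 3.7]. Elementwise product with the kernel and sum: 0·0.5 + 0·0.5.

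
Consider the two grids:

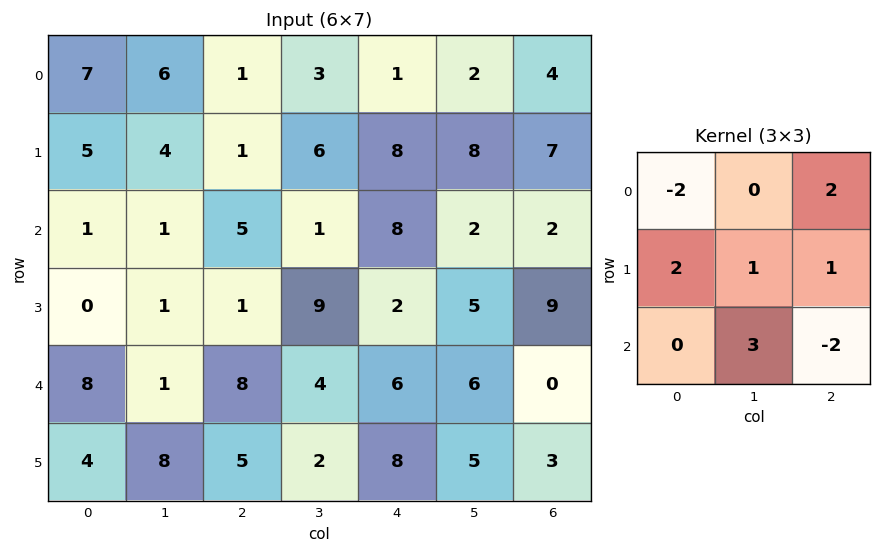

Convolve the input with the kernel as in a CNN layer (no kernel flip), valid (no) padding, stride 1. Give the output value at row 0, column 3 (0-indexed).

46

The receptive field on the input at this output position is [3 1 2 / 6 8 8 / 1 8 2]. Elementwise product with the kernel and sum: 3·-2 + 2·2 + 6·2 + 8·1 + 8·1 + 8·3 + 2·-2.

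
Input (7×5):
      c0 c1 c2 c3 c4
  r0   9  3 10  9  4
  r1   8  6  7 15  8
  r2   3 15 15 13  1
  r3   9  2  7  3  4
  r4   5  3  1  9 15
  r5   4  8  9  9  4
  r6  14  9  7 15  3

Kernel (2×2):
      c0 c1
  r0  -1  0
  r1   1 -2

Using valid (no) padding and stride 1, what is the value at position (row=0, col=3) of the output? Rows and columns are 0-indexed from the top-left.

The receptive field on the input at this output position is [9 4 / 15 8]. Elementwise product with the kernel and sum: 9·-1 + 15·1 + 8·-2.

-10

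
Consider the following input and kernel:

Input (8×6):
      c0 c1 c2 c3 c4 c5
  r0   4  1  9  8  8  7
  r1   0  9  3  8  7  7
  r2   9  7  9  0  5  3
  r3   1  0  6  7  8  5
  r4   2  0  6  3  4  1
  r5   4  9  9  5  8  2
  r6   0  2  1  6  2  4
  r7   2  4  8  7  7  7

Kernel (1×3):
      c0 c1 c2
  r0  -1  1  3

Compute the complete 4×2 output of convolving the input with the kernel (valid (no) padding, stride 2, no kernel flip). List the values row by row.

24 23
25 6
16 9
5 11

Output[0,0]: The receptive field on the input at this output position is [4 1 9]. Elementwise product with the kernel and sum: 4·-1 + 1·1 + 9·3.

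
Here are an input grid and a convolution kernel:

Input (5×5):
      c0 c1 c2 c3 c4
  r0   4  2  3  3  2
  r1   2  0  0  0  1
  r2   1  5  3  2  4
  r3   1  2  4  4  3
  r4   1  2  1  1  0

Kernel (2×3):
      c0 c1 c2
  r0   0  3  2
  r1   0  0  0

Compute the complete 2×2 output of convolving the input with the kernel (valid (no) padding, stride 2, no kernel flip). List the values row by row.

Output[0,0]: The receptive field on the input at this output position is [4 2 3 / 2 0 0]. Elementwise product with the kernel and sum: 2·3 + 3·2.
Output[0,1]: The receptive field on the input at this output position is [3 3 2 / 0 0 1]. Elementwise product with the kernel and sum: 3·3 + 2·2.

12 13
21 14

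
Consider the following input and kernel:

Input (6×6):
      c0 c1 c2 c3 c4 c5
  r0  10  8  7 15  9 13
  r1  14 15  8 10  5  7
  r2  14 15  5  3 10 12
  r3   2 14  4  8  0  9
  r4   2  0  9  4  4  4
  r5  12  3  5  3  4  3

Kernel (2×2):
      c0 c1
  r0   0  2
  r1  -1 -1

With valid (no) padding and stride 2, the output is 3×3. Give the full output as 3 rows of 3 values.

-13 12 14
14 -6 15
-15 0 1

Output[0,0]: The receptive field on the input at this output position is [10 8 / 14 15]. Elementwise product with the kernel and sum: 8·2 + 14·-1 + 15·-1.
Output[0,1]: The receptive field on the input at this output position is [7 15 / 8 10]. Elementwise product with the kernel and sum: 15·2 + 8·-1 + 10·-1.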